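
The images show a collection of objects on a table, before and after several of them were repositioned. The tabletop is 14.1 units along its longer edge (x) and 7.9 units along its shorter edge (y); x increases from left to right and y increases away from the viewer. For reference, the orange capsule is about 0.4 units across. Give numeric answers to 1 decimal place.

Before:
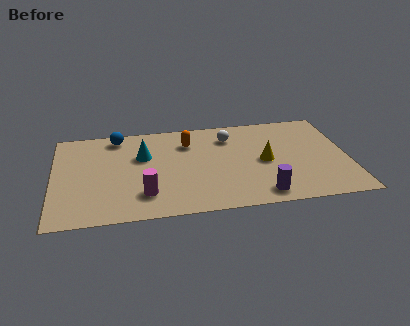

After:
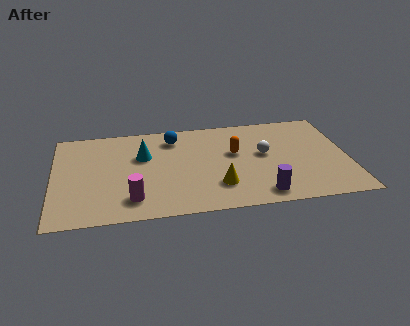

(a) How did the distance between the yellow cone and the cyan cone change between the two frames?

-1.3

The distance was about 5.9 in the first image and 4.6 in the second, so they moved 1.3 units closer together.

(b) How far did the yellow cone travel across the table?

2.9

The yellow cone moved from about (10.1, 3.8) to (7.8, 2.1), a distance of √(2.3² + 1.7²) ≈ 2.9.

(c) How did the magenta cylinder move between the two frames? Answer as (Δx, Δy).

(-0.6, -0.3)

The magenta cylinder started near (4.3, 1.9) and ended near (3.7, 1.6).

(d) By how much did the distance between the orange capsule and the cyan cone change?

+2.1

They were about 2.3 units apart before and 4.4 after — 2.1 units further apart.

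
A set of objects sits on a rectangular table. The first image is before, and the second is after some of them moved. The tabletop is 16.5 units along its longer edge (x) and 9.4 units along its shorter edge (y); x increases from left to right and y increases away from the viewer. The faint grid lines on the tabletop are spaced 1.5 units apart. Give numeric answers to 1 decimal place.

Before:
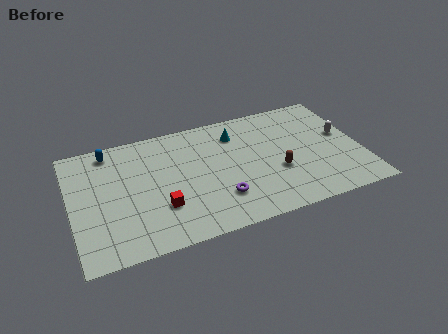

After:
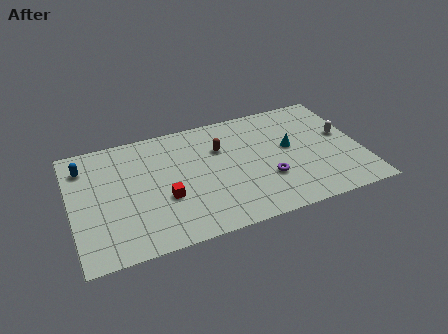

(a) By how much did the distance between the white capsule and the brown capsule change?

+2.7

The distance was about 4.4 in the first image and 7.1 in the second, so they moved 2.7 units further apart.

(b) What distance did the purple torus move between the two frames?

2.9

The purple torus was near (8.2, 2.5) before and (11.0, 3.1) after, so it travelled √(2.8² + 0.6²) ≈ 2.9 units.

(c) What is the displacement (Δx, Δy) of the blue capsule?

(-1.5, -0.8)

The blue capsule started near (2.4, 8.2) and ended near (0.9, 7.4).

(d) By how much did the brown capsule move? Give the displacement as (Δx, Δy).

(-3.0, 2.9)

The brown capsule was at about (11.6, 3.5) and moved to about (8.6, 6.4).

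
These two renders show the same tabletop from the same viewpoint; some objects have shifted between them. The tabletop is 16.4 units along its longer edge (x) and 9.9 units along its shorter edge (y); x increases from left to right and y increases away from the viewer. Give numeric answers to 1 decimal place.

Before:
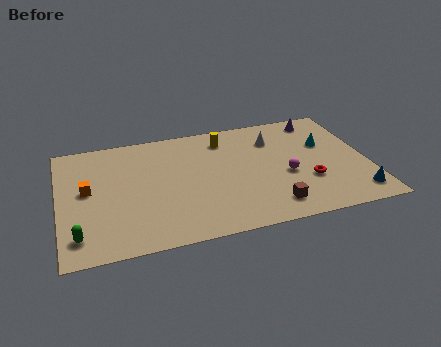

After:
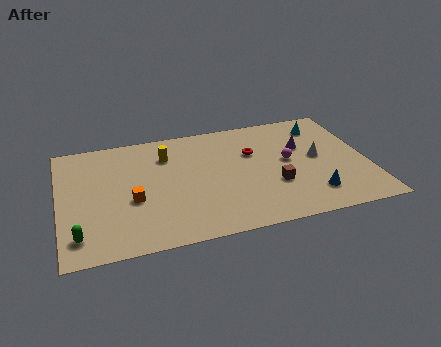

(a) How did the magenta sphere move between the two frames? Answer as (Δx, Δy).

(0.2, 1.2)

The magenta sphere was at about (12.0, 4.1) and moved to about (12.2, 5.3).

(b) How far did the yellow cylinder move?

3.3

From (9.0, 8.1) to (5.8, 7.4), the yellow cylinder covered √(3.2² + 0.7²) ≈ 3.3 units.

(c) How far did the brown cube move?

1.7

The brown cube was near (11.0, 1.7) before and (11.3, 3.4) after, so it travelled √(0.3² + 1.7²) ≈ 1.7 units.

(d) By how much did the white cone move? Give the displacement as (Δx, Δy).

(2.2, -2.2)

From the two frames, the white cone sits at roughly (11.6, 7.4) before and (13.8, 5.2) after.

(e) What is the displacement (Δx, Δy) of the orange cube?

(2.3, -1.4)

From the two frames, the orange cube sits at roughly (1.5, 5.4) before and (3.8, 4.0) after.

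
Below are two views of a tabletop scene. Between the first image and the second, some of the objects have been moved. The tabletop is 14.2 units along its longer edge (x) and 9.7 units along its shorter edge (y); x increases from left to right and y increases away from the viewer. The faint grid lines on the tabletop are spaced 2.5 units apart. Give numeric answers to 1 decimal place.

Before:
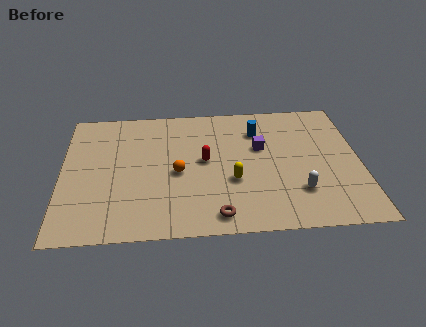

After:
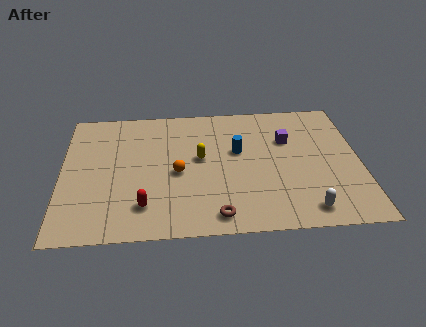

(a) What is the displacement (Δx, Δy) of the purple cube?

(1.3, 0.5)

The purple cube started near (9.5, 6.0) and ended near (10.8, 6.5).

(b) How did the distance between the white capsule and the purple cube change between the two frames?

+1.4

They were about 3.8 units apart before and 5.2 after — 1.4 units further apart.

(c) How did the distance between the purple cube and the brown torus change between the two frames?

+1.1

They were about 5.3 units apart before and 6.4 after — 1.1 units further apart.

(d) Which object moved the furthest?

the red capsule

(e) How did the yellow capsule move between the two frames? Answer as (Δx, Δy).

(-1.5, 1.8)

The yellow capsule was at about (8.1, 3.6) and moved to about (6.6, 5.4).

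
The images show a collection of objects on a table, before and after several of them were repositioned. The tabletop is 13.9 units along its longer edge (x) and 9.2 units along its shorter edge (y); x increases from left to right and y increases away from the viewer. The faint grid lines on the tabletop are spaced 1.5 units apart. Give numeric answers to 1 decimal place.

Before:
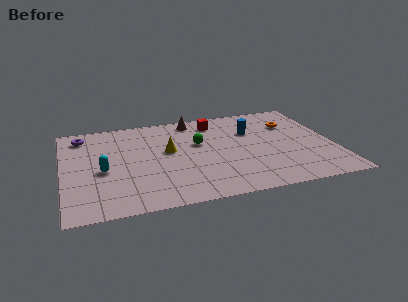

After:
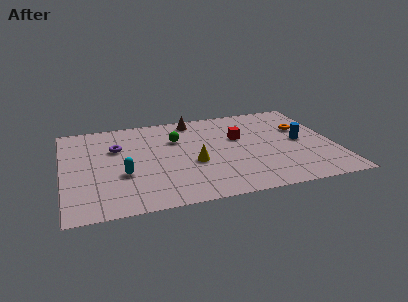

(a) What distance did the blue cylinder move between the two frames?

2.9

The blue cylinder moved from about (9.8, 6.2) to (12.2, 4.6), a distance of √(2.4² + 1.6²) ≈ 2.9.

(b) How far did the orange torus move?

0.8

The orange torus was near (11.9, 6.5) before and (12.4, 5.9) after, so it travelled √(0.5² + 0.6²) ≈ 0.8 units.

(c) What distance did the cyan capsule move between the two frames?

1.2

The cyan capsule was near (2.0, 4.0) before and (3.0, 3.4) after, so it travelled √(1.0² + 0.6²) ≈ 1.2 units.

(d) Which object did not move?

the brown cone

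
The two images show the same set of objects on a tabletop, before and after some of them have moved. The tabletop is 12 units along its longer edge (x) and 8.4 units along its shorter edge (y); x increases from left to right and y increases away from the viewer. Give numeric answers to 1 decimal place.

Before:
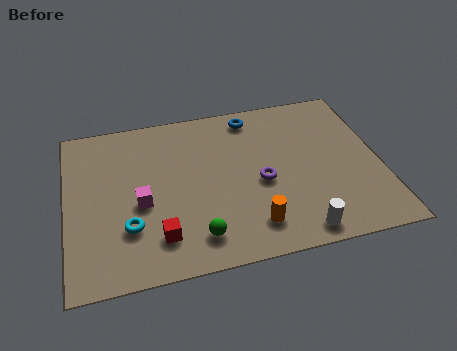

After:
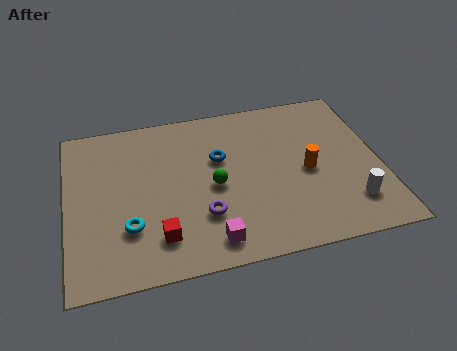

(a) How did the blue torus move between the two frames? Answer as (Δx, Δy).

(-1.4, -2.0)

The blue torus started near (7.3, 7.3) and ended near (5.9, 5.3).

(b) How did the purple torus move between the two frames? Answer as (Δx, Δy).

(-2.3, -1.2)

From the two frames, the purple torus sits at roughly (7.4, 3.7) before and (5.1, 2.5) after.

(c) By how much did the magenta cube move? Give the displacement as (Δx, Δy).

(2.5, -2.4)

The magenta cube started near (2.8, 3.6) and ended near (5.3, 1.2).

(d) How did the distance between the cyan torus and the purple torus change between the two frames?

-2.4

The distance was about 5.2 in the first image and 2.8 in the second, so they moved 2.4 units closer together.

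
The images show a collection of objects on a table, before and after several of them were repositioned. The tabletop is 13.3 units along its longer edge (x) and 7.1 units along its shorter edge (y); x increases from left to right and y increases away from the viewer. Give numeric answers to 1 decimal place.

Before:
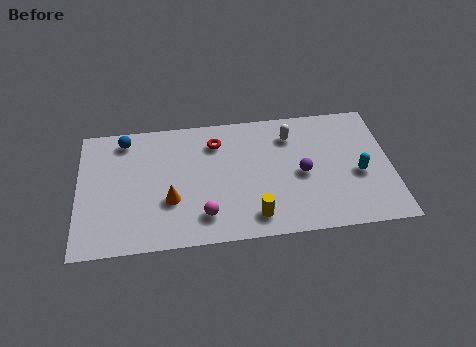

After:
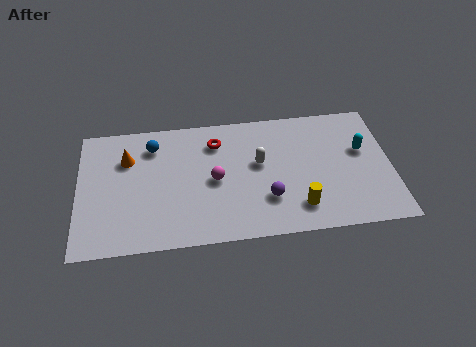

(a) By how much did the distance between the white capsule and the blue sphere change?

-2.4

Before: roughly 7.1 units apart; after: 4.7. That's 2.4 units closer together.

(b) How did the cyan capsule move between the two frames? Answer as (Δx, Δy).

(0.2, 1.3)

From the two frames, the cyan capsule sits at roughly (11.9, 3.0) before and (12.1, 4.3) after.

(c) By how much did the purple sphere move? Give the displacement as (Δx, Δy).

(-1.5, -1.2)

The purple sphere was at about (9.5, 3.3) and moved to about (8.0, 2.1).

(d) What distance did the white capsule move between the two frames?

2.0

The white capsule was near (9.1, 5.5) before and (7.7, 4.1) after, so it travelled √(1.4² + 1.4²) ≈ 2.0 units.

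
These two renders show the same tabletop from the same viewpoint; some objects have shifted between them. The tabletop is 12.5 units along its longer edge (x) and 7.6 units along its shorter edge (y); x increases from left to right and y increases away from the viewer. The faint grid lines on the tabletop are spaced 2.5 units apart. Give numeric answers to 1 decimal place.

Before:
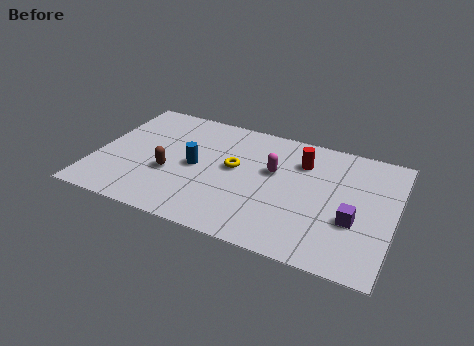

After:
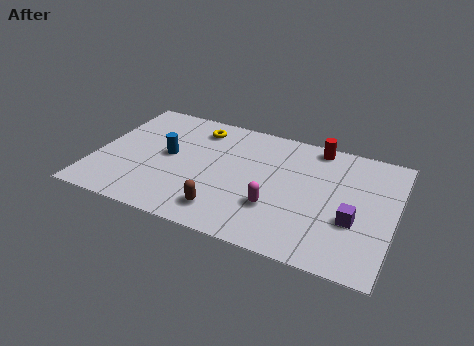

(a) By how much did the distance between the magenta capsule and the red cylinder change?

+3.1

They were about 1.5 units apart before and 4.6 after — 3.1 units further apart.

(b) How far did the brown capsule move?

2.9

The brown capsule was near (3.2, 2.9) before and (5.7, 1.4) after, so it travelled √(2.5² + 1.5²) ≈ 2.9 units.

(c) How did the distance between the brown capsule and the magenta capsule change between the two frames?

-2.3

They were about 4.5 units apart before and 2.2 after — 2.3 units closer together.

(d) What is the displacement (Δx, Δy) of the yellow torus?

(-1.8, 2.0)

The yellow torus started near (5.8, 4.2) and ended near (4.0, 6.2).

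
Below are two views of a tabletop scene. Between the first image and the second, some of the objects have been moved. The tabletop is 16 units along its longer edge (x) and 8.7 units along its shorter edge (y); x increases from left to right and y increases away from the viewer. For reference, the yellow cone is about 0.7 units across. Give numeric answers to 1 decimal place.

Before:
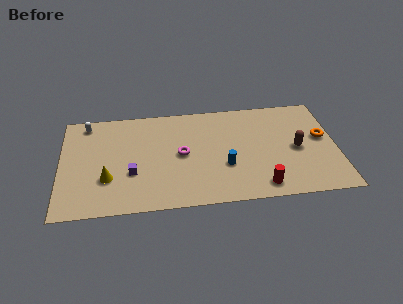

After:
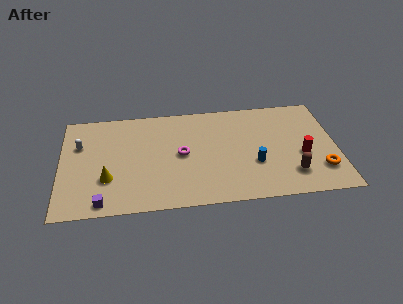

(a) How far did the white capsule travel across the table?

1.8

From (1.5, 7.6) to (1.1, 5.8), the white capsule covered √(0.4² + 1.8²) ≈ 1.8 units.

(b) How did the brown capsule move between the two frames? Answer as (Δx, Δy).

(-0.4, -2.1)

From the two frames, the brown capsule sits at roughly (13.7, 4.1) before and (13.3, 2.0) after.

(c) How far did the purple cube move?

2.8

The purple cube moved from about (4.1, 3.1) to (2.4, 0.9), a distance of √(1.7² + 2.2²) ≈ 2.8.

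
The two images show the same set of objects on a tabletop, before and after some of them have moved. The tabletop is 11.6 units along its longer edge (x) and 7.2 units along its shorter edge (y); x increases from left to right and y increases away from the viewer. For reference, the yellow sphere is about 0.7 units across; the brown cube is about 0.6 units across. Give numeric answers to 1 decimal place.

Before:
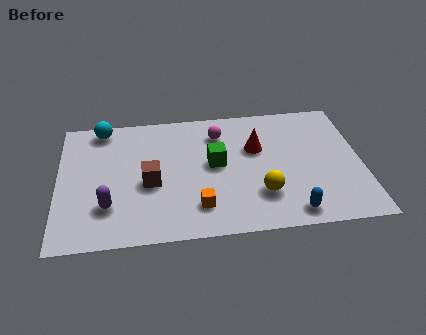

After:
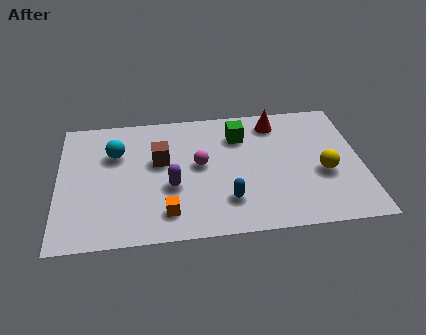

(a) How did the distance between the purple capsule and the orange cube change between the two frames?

-2.0

The distance was about 3.4 in the first image and 1.4 in the second, so they moved 2.0 units closer together.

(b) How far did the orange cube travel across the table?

1.2

The orange cube moved from about (5.3, 1.6) to (4.1, 1.4), a distance of √(1.2² + 0.2²) ≈ 1.2.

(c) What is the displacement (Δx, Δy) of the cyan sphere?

(0.5, -1.5)

From the two frames, the cyan sphere sits at roughly (1.7, 6.4) before and (2.2, 4.9) after.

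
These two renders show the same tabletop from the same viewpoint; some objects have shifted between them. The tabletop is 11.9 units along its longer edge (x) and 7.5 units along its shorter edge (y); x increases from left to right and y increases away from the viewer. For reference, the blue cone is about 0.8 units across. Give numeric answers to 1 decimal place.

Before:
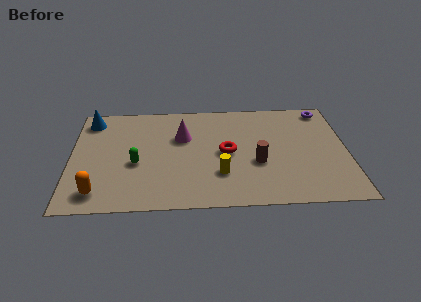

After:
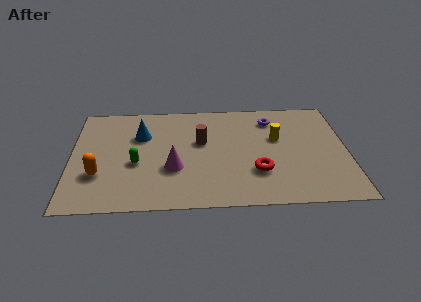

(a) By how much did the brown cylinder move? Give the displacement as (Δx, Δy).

(-2.4, 1.6)

The brown cylinder was at about (8.0, 2.9) and moved to about (5.6, 4.5).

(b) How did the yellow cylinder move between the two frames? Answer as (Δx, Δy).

(2.5, 2.4)

The yellow cylinder was at about (6.4, 2.2) and moved to about (8.9, 4.6).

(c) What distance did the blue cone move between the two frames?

2.5

The blue cone moved from about (0.8, 6.3) to (3.0, 5.1), a distance of √(2.2² + 1.2²) ≈ 2.5.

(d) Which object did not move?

the green capsule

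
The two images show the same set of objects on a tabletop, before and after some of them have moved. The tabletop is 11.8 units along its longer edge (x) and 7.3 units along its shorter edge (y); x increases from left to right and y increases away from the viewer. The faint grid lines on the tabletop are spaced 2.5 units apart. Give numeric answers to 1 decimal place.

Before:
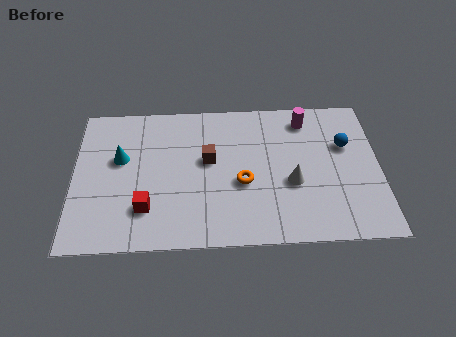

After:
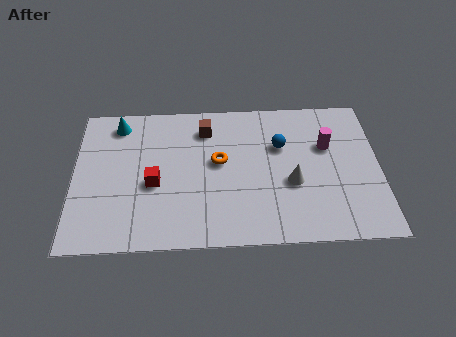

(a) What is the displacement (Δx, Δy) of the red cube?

(0.3, 1.2)

The red cube was at about (2.8, 1.9) and moved to about (3.1, 3.1).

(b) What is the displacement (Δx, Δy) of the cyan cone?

(-0.1, 1.8)

The cyan cone was at about (1.8, 4.4) and moved to about (1.7, 6.2).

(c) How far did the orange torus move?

1.4

The orange torus moved from about (6.5, 3.0) to (5.6, 4.1), a distance of √(0.9² + 1.1²) ≈ 1.4.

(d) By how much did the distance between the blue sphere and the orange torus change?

-1.8

Before: roughly 4.3 units apart; after: 2.5. That's 1.8 units closer together.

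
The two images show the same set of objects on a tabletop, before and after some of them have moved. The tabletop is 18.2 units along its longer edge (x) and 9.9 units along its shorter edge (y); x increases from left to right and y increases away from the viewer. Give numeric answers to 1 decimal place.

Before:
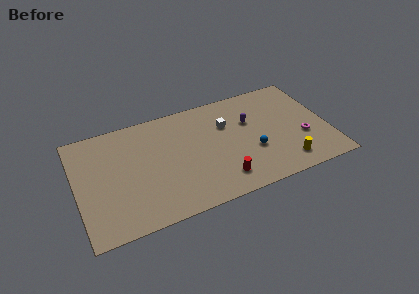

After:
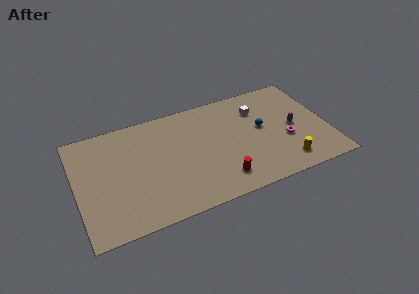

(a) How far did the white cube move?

2.5

The white cube moved from about (11.0, 6.7) to (13.4, 7.3), a distance of √(2.4² + 0.6²) ≈ 2.5.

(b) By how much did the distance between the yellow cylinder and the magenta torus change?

-0.3

Before: roughly 2.4 units apart; after: 2.1. That's 0.3 units closer together.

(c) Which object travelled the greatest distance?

the purple capsule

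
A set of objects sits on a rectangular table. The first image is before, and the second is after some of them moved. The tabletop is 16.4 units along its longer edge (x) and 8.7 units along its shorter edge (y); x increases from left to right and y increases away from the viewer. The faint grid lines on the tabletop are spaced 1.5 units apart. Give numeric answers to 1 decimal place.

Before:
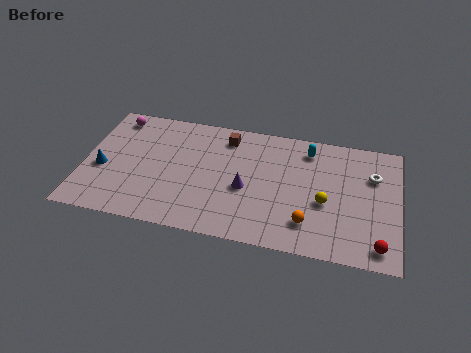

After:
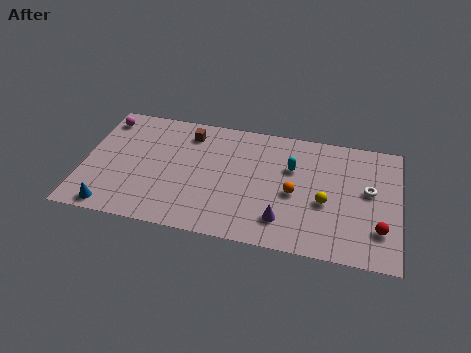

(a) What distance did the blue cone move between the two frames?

2.8

From (1.0, 3.6) to (1.7, 0.9), the blue cone covered √(0.7² + 2.7²) ≈ 2.8 units.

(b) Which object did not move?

the yellow sphere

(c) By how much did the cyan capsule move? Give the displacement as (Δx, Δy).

(-0.8, -1.5)

The cyan capsule started near (11.6, 7.2) and ended near (10.8, 5.7).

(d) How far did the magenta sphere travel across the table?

0.6

The magenta sphere was near (1.4, 7.5) before and (0.8, 7.3) after, so it travelled √(0.6² + 0.2²) ≈ 0.6 units.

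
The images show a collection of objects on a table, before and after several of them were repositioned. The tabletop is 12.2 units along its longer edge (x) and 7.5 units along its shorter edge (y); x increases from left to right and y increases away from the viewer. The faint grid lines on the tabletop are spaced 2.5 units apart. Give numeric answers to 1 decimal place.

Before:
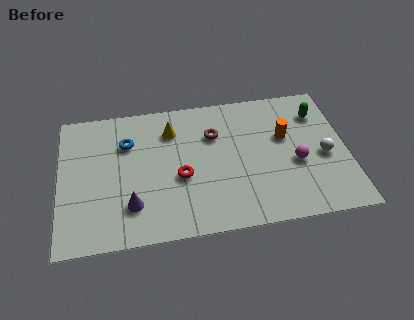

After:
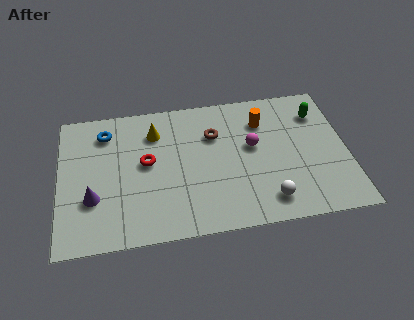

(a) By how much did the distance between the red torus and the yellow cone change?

-1.0

The distance was about 2.6 in the first image and 1.6 in the second, so they moved 1.0 units closer together.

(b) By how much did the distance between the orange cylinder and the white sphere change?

+2.2

Before: roughly 2.1 units apart; after: 4.3. That's 2.2 units further apart.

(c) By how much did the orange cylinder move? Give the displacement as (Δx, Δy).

(-0.9, 1.0)

The orange cylinder was at about (9.6, 4.6) and moved to about (8.7, 5.6).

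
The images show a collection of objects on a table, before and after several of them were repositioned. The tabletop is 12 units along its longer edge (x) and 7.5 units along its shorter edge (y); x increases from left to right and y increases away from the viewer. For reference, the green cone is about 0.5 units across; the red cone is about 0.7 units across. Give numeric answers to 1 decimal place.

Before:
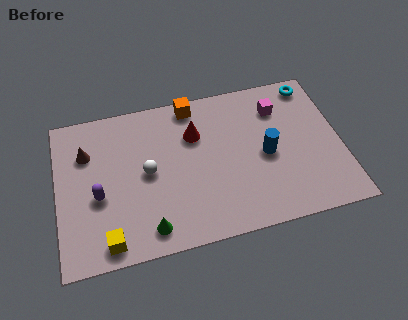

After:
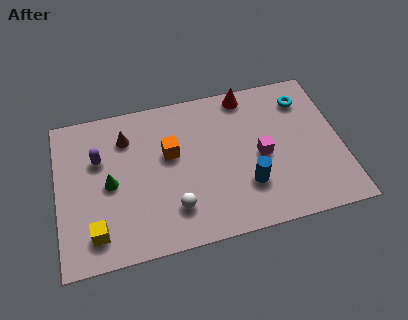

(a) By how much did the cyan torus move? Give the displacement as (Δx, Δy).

(-0.4, -0.7)

From the two frames, the cyan torus sits at roughly (11.0, 6.6) before and (10.6, 5.9) after.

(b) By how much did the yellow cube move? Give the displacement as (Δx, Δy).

(-0.5, 0.5)

The yellow cube started near (2.0, 0.9) and ended near (1.5, 1.4).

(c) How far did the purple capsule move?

1.8

The purple capsule was near (1.7, 3.1) before and (1.8, 4.9) after, so it travelled √(0.1² + 1.8²) ≈ 1.8 units.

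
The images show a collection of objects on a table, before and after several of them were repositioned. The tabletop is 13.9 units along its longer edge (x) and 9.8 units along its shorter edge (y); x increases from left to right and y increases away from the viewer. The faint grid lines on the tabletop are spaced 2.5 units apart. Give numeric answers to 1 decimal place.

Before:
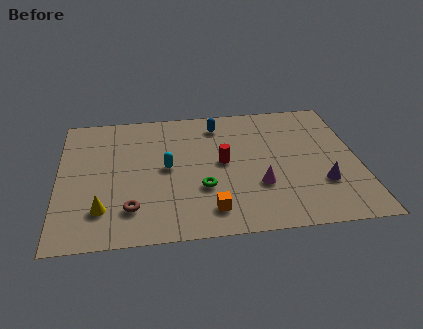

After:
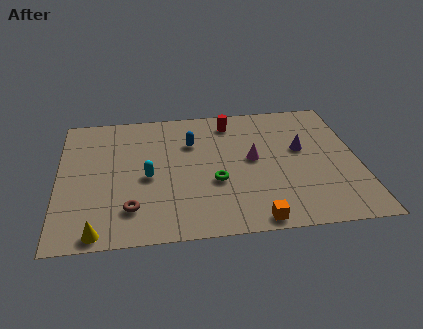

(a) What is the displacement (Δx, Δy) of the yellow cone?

(-0.2, -1.5)

The yellow cone was at about (2.0, 2.3) and moved to about (1.8, 0.8).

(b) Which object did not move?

the brown torus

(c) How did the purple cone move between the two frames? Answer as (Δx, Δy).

(-0.8, 2.7)

From the two frames, the purple cone sits at roughly (12.1, 3.0) before and (11.3, 5.7) after.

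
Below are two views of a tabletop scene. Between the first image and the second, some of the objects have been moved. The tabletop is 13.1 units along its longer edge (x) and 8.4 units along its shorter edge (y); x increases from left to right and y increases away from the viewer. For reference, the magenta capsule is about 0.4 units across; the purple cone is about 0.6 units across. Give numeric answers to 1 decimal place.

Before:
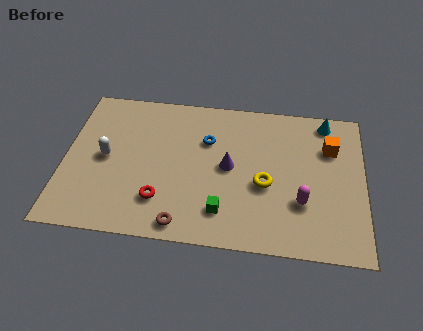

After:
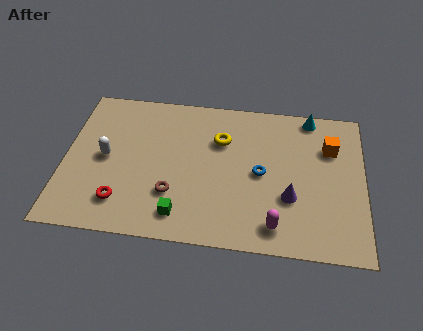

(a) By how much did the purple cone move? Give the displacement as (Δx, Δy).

(2.7, -1.4)

The purple cone was at about (7.2, 4.3) and moved to about (9.9, 2.9).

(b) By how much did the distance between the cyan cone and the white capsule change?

-0.6

They were about 10.1 units apart before and 9.5 after — 0.6 units closer together.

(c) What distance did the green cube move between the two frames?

1.8

The green cube moved from about (7.0, 1.8) to (5.2, 1.4), a distance of √(1.8² + 0.4²) ≈ 1.8.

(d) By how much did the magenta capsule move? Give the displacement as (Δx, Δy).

(-1.1, -1.4)

The magenta capsule started near (10.4, 2.7) and ended near (9.3, 1.3).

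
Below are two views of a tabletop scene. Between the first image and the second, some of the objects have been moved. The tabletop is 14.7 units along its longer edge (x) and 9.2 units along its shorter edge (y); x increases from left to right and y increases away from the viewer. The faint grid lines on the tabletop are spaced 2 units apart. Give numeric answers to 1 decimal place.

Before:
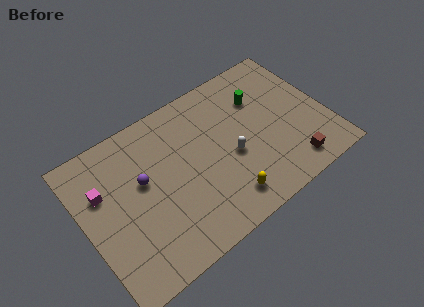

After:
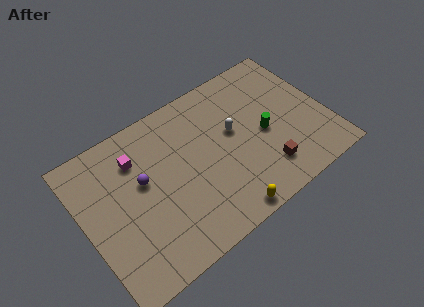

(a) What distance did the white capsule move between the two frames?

1.5

The white capsule moved from about (8.8, 3.9) to (9.2, 5.3), a distance of √(0.4² + 1.4²) ≈ 1.5.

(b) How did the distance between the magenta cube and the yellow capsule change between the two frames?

-0.6

They were about 8.0 units apart before and 7.4 after — 0.6 units closer together.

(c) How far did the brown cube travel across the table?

1.6

The brown cube was near (12.0, 1.4) before and (10.5, 2.0) after, so it travelled √(1.5² + 0.6²) ≈ 1.6 units.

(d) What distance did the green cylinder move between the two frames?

2.3

The green cylinder was near (11.1, 6.5) before and (10.9, 4.2) after, so it travelled √(0.2² + 2.3²) ≈ 2.3 units.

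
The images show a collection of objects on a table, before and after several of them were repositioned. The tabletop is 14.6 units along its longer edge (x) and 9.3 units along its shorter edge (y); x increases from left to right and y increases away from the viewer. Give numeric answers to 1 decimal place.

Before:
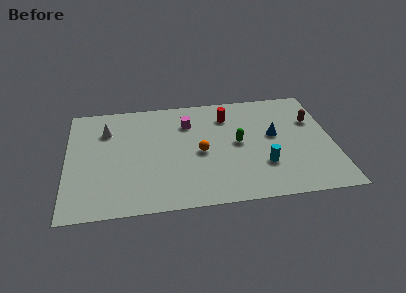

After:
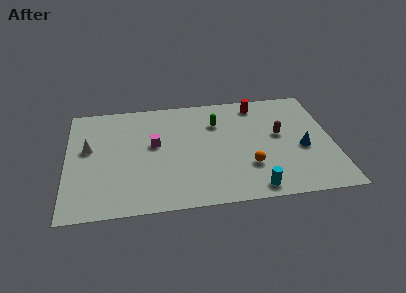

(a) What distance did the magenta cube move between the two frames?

2.5

The magenta cube was near (6.7, 6.9) before and (4.8, 5.3) after, so it travelled √(1.9² + 1.6²) ≈ 2.5 units.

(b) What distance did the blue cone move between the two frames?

2.0

From (11.4, 5.2) to (12.9, 3.9), the blue cone covered √(1.5² + 1.3²) ≈ 2.0 units.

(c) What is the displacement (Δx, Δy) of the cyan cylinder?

(-0.6, -1.8)

The cyan cylinder started near (10.7, 2.8) and ended near (10.1, 1.0).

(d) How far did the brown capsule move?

2.1

From (13.6, 6.2) to (11.7, 5.2), the brown capsule covered √(1.9² + 1.0²) ≈ 2.1 units.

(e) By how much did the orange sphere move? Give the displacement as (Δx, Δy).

(2.6, -1.5)

From the two frames, the orange sphere sits at roughly (7.3, 4.3) before and (9.9, 2.8) after.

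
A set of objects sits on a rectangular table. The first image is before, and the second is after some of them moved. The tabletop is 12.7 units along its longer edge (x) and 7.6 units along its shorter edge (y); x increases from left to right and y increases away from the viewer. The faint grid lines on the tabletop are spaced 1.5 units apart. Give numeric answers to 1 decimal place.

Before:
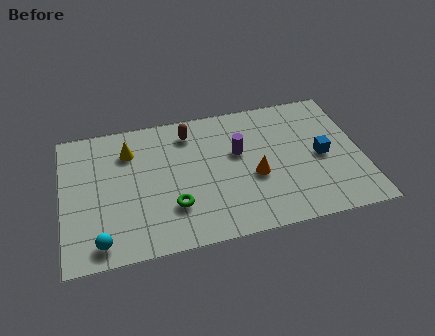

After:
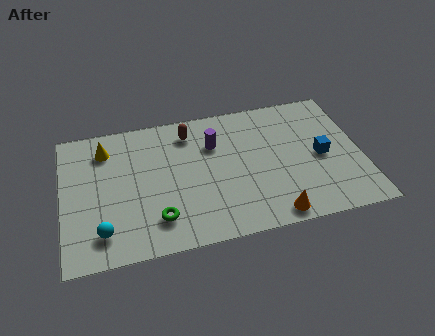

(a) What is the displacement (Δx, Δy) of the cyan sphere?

(0.1, 0.5)

From the two frames, the cyan sphere sits at roughly (1.5, 1.0) before and (1.6, 1.5) after.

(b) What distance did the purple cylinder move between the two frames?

1.2

From (7.5, 4.6) to (6.5, 5.3), the purple cylinder covered √(1.0² + 0.7²) ≈ 1.2 units.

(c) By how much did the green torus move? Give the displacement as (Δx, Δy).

(-0.7, -0.5)

The green torus started near (4.6, 2.2) and ended near (3.9, 1.7).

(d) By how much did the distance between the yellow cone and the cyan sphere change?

-0.4

They were about 4.9 units apart before and 4.5 after — 0.4 units closer together.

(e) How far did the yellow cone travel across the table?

1.0

From (2.9, 5.7) to (1.9, 6.0), the yellow cone covered √(1.0² + 0.3²) ≈ 1.0 units.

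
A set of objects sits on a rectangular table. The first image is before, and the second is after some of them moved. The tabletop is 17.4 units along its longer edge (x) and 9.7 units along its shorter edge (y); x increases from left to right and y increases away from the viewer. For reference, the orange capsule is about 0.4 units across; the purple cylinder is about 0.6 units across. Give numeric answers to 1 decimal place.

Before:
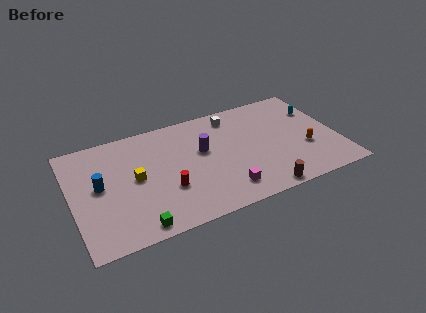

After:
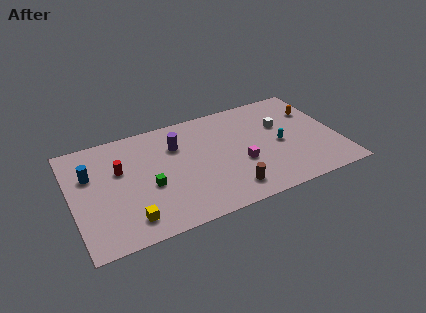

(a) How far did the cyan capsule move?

3.6

The cyan capsule moved from about (16.4, 6.8) to (13.6, 4.5), a distance of √(2.8² + 2.3²) ≈ 3.6.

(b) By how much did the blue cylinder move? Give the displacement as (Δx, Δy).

(-0.5, 1.2)

From the two frames, the blue cylinder sits at roughly (1.8, 5.2) before and (1.3, 6.4) after.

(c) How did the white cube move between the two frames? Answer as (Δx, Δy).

(3.0, -2.0)

From the two frames, the white cube sits at roughly (10.9, 8.2) before and (13.9, 6.2) after.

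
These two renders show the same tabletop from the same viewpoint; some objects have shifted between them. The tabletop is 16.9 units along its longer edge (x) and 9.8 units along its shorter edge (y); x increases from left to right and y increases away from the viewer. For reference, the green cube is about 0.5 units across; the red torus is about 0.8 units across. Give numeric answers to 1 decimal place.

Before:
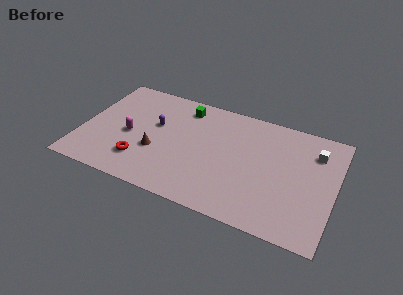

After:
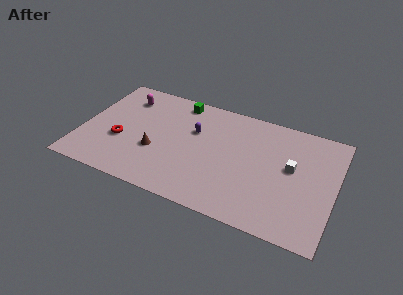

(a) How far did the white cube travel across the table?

2.4

The white cube moved from about (15.4, 7.4) to (14.0, 5.5), a distance of √(1.4² + 1.9²) ≈ 2.4.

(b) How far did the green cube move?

0.6

From (6.5, 8.2) to (6.1, 8.6), the green cube covered √(0.4² + 0.4²) ≈ 0.6 units.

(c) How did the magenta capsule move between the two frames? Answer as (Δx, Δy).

(-0.7, 3.3)

The magenta capsule was at about (3.2, 4.4) and moved to about (2.5, 7.7).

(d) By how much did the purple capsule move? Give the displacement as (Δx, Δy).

(2.6, 0.4)

The purple capsule started near (4.8, 5.9) and ended near (7.4, 6.3).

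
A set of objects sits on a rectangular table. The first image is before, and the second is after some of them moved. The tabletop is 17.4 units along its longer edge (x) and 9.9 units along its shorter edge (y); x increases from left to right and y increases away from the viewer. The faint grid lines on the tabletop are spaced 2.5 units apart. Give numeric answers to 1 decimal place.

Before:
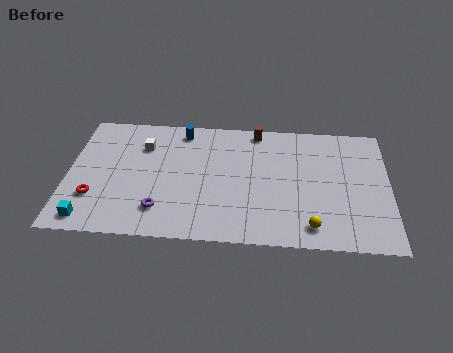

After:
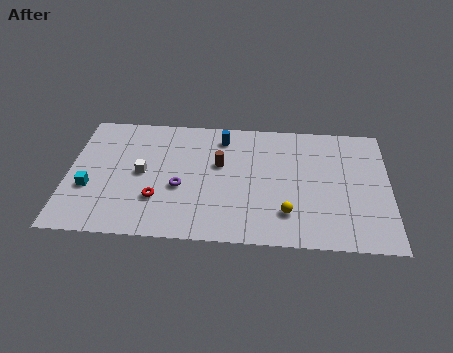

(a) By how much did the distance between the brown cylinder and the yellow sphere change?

-2.8

The distance was about 8.0 in the first image and 5.2 in the second, so they moved 2.8 units closer together.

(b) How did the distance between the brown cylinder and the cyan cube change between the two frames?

-4.4

They were about 11.8 units apart before and 7.4 after — 4.4 units closer together.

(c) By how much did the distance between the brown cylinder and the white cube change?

-2.1

They were about 6.4 units apart before and 4.3 after — 2.1 units closer together.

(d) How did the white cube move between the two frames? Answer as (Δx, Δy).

(0.0, -2.2)

The white cube was at about (4.0, 7.2) and moved to about (4.0, 5.0).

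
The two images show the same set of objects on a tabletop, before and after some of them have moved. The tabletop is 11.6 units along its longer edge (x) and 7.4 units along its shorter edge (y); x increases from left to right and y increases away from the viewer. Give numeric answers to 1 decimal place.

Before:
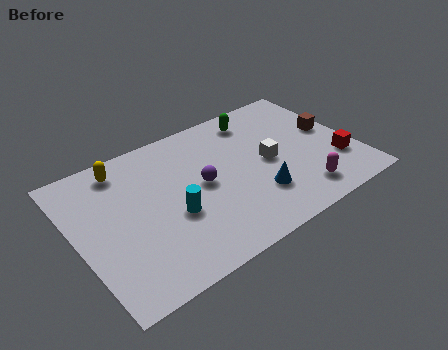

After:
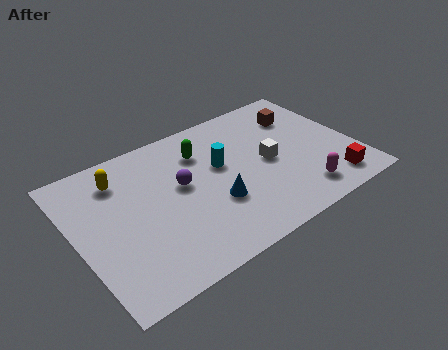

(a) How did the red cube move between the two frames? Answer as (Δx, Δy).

(-0.5, -1.0)

The red cube started near (10.7, 2.2) and ended near (10.2, 1.2).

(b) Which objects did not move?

the white cube and the magenta capsule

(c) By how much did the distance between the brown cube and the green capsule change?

+0.8

Before: roughly 3.5 units apart; after: 4.3. That's 0.8 units further apart.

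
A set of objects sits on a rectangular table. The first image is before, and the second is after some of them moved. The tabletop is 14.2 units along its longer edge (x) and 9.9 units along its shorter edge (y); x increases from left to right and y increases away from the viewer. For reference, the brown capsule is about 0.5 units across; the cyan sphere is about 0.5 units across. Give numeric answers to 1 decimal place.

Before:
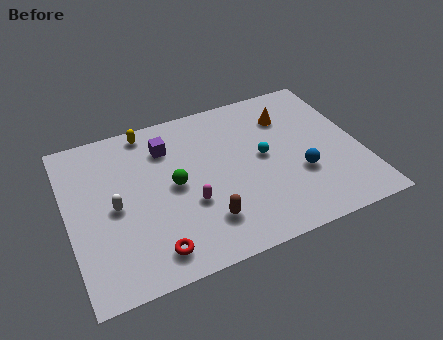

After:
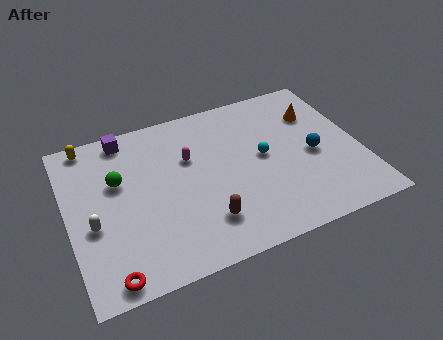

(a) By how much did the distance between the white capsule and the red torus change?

-0.4

Before: roughly 3.5 units apart; after: 3.1. That's 0.4 units closer together.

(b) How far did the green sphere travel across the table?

2.9

The green sphere moved from about (5.1, 5.0) to (2.5, 6.2), a distance of √(2.6² + 1.2²) ≈ 2.9.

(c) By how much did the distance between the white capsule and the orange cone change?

+2.5

They were about 9.2 units apart before and 11.7 after — 2.5 units further apart.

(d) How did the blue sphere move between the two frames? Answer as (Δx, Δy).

(0.8, 1.0)

From the two frames, the blue sphere sits at roughly (11.1, 3.5) before and (11.9, 4.5) after.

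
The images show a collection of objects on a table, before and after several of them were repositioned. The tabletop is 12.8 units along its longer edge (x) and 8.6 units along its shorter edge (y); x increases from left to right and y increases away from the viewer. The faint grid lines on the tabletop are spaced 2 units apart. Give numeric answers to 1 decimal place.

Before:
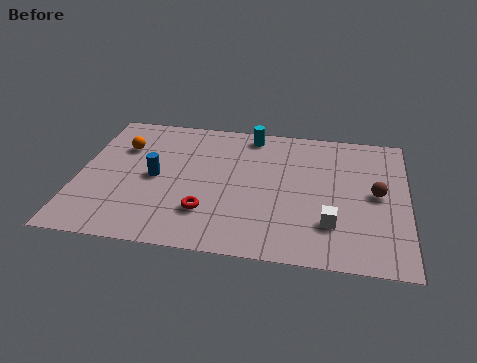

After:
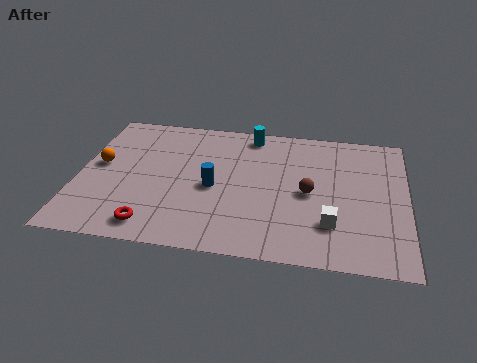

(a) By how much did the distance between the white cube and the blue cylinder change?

-2.3

They were about 7.2 units apart before and 4.9 after — 2.3 units closer together.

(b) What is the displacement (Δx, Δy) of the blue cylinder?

(2.3, -0.3)

The blue cylinder was at about (3.0, 4.2) and moved to about (5.3, 3.9).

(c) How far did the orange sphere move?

1.5

From (1.6, 6.0) to (0.8, 4.7), the orange sphere covered √(0.8² + 1.3²) ≈ 1.5 units.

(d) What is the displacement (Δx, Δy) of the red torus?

(-2.0, -1.1)

The red torus was at about (5.1, 2.3) and moved to about (3.1, 1.2).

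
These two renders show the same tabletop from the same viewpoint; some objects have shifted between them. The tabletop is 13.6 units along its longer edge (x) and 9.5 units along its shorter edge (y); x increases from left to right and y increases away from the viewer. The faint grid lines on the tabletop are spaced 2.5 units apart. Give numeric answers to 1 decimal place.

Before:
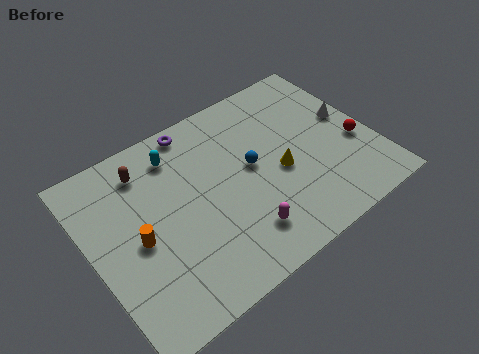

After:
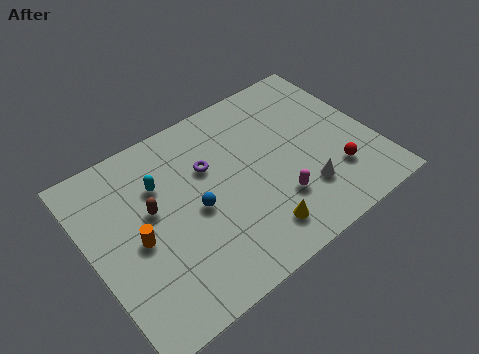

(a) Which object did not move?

the orange cylinder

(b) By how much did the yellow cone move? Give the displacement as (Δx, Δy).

(-1.7, -2.4)

The yellow cone started near (9.0, 4.1) and ended near (7.3, 1.7).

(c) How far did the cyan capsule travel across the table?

1.5

From (4.6, 7.7) to (3.6, 6.6), the cyan capsule covered √(1.0² + 1.1²) ≈ 1.5 units.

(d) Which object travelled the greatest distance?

the white cone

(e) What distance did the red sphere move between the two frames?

1.7

The red sphere moved from about (12.7, 3.7) to (11.4, 2.6), a distance of √(1.3² + 1.1²) ≈ 1.7.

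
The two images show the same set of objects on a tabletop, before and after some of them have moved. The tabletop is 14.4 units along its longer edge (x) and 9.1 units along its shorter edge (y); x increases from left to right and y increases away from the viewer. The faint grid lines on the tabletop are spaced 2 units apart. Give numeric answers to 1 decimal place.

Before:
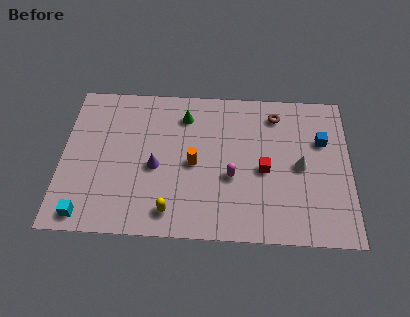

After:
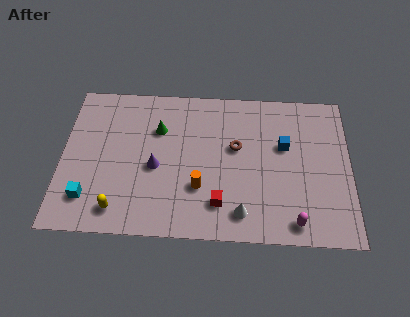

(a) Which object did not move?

the purple cone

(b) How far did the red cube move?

3.0

The red cube was near (10.1, 4.1) before and (7.9, 2.0) after, so it travelled √(2.2² + 2.1²) ≈ 3.0 units.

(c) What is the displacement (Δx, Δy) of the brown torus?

(-2.0, -2.1)

The brown torus was at about (10.7, 7.5) and moved to about (8.7, 5.4).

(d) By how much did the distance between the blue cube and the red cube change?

+1.3

The distance was about 3.5 in the first image and 4.8 in the second, so they moved 1.3 units further apart.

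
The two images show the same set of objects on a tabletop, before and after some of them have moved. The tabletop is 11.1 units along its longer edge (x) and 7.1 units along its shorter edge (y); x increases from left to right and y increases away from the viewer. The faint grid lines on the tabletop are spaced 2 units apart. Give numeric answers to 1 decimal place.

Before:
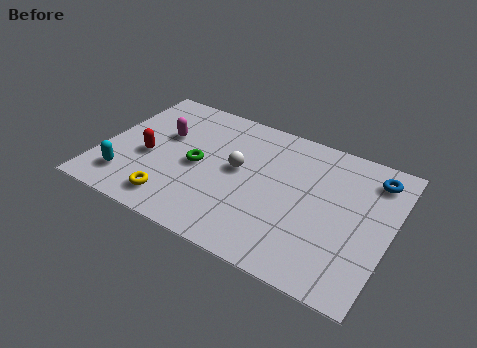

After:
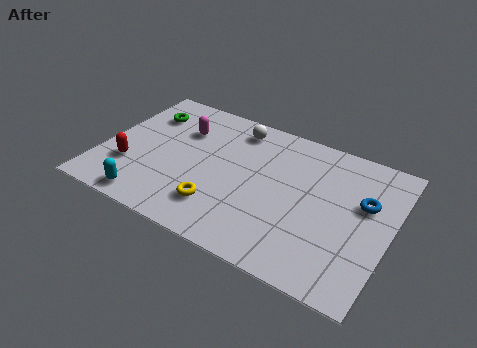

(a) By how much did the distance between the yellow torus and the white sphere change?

+0.9

They were about 3.4 units apart before and 4.3 after — 0.9 units further apart.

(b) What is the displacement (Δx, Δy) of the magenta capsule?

(0.6, 0.6)

From the two frames, the magenta capsule sits at roughly (2.2, 4.4) before and (2.8, 5.0) after.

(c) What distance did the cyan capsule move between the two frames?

1.2

The cyan capsule moved from about (1.2, 1.5) to (2.2, 0.8), a distance of √(1.0² + 0.7²) ≈ 1.2.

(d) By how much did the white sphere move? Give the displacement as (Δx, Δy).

(-0.4, 2.1)

The white sphere was at about (5.2, 3.9) and moved to about (4.8, 6.0).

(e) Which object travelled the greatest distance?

the green torus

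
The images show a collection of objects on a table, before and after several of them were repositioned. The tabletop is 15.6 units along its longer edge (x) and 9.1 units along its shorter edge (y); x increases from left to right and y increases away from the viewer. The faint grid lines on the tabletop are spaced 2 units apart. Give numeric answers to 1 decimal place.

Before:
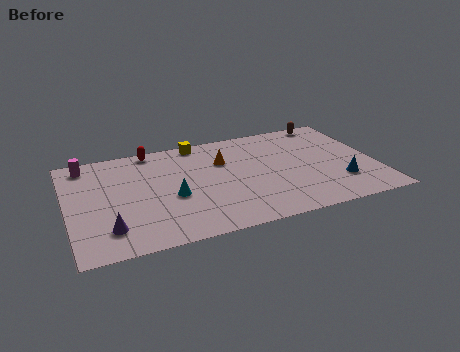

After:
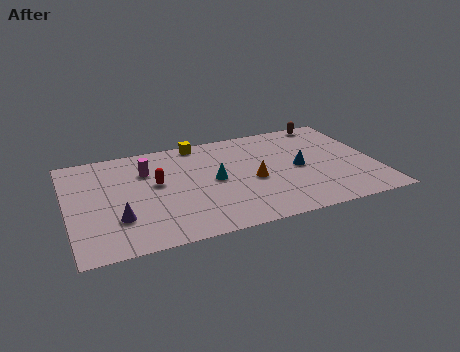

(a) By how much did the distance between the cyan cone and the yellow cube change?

-1.1

Before: roughly 4.8 units apart; after: 3.7. That's 1.1 units closer together.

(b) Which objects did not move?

the brown capsule and the yellow cube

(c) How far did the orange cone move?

2.6

The orange cone was near (8.0, 6.2) before and (9.3, 4.0) after, so it travelled √(1.3² + 2.2²) ≈ 2.6 units.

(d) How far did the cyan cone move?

2.3

From (5.2, 3.8) to (7.4, 4.6), the cyan cone covered √(2.2² + 0.8²) ≈ 2.3 units.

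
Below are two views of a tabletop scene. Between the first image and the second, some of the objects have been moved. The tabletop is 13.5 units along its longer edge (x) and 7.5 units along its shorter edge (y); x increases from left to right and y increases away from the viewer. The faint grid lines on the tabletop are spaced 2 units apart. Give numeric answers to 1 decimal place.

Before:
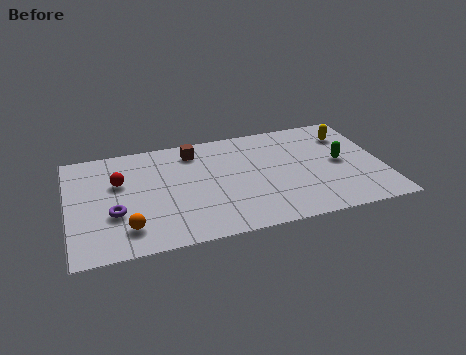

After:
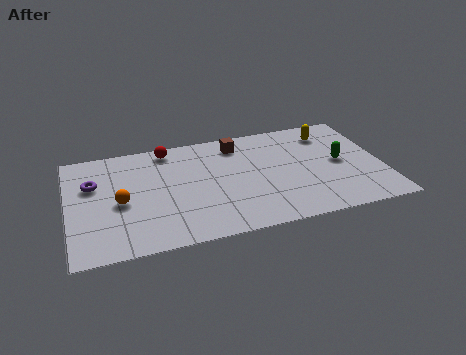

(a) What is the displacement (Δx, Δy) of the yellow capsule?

(-0.8, 0.3)

The yellow capsule started near (12.2, 5.7) and ended near (11.4, 6.0).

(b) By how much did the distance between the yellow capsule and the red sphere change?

-3.0

The distance was about 10.0 in the first image and 7.0 in the second, so they moved 3.0 units closer together.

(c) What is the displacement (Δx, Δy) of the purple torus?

(-0.8, 2.2)

The purple torus started near (1.9, 2.7) and ended near (1.1, 4.9).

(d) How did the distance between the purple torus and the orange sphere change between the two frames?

+0.7

The distance was about 1.2 in the first image and 1.9 in the second, so they moved 0.7 units further apart.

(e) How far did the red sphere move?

2.8

The red sphere was near (2.2, 4.8) before and (4.4, 6.6) after, so it travelled √(2.2² + 1.8²) ≈ 2.8 units.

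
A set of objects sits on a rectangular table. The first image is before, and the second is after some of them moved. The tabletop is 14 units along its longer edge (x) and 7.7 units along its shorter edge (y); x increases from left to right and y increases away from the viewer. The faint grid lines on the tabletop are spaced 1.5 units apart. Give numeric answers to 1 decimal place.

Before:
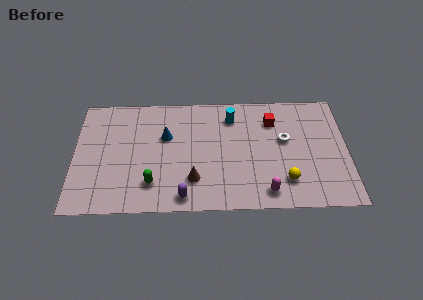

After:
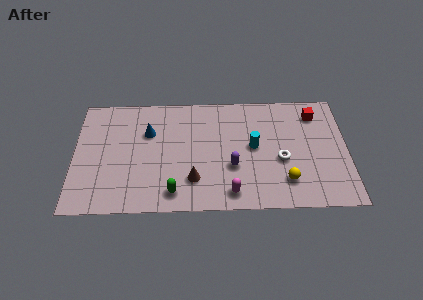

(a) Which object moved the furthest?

the purple capsule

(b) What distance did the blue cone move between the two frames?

0.9

The blue cone was near (4.7, 4.9) before and (3.8, 5.2) after, so it travelled √(0.9² + 0.3²) ≈ 0.9 units.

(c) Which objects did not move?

the brown cone and the yellow sphere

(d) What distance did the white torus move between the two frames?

1.3

From (10.8, 4.5) to (10.6, 3.2), the white torus covered √(0.2² + 1.3²) ≈ 1.3 units.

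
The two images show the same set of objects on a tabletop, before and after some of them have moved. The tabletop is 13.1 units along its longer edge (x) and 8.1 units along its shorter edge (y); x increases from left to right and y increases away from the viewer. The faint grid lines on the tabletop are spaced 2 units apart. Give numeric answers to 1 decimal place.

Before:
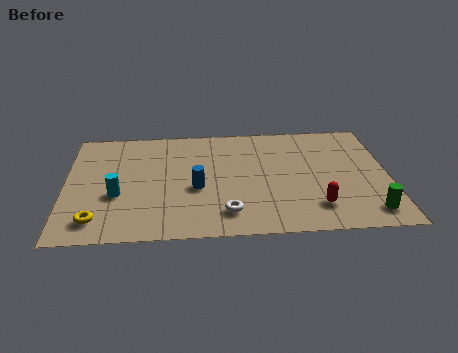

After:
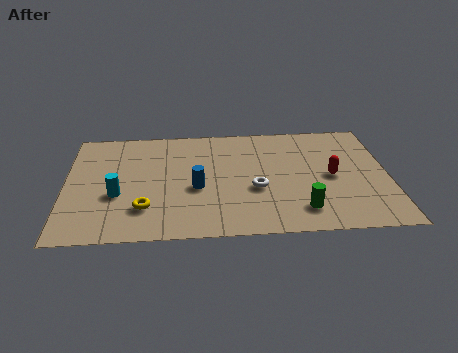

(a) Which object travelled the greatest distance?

the green cylinder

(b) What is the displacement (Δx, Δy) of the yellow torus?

(1.9, 0.7)

From the two frames, the yellow torus sits at roughly (1.3, 1.4) before and (3.2, 2.1) after.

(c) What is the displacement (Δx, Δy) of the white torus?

(1.2, 1.6)

From the two frames, the white torus sits at roughly (6.5, 1.6) before and (7.7, 3.2) after.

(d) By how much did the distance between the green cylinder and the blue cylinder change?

-2.6

Before: roughly 7.2 units apart; after: 4.6. That's 2.6 units closer together.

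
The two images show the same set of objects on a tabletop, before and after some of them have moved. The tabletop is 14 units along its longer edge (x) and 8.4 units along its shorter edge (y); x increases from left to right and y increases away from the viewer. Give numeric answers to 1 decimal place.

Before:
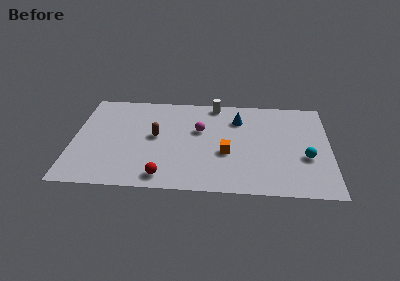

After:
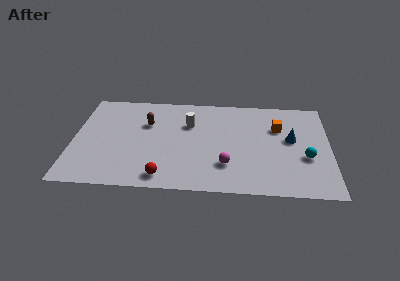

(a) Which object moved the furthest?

the orange cube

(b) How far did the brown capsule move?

1.2

The brown capsule moved from about (4.5, 4.5) to (4.0, 5.6), a distance of √(0.5² + 1.1²) ≈ 1.2.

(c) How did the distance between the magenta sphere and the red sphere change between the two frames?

-0.9

The distance was about 4.5 in the first image and 3.6 in the second, so they moved 0.9 units closer together.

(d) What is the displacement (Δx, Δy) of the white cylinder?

(-1.4, -1.9)

The white cylinder was at about (7.7, 7.6) and moved to about (6.3, 5.7).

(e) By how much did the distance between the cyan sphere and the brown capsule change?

+0.7

Before: roughly 8.3 units apart; after: 9.0. That's 0.7 units further apart.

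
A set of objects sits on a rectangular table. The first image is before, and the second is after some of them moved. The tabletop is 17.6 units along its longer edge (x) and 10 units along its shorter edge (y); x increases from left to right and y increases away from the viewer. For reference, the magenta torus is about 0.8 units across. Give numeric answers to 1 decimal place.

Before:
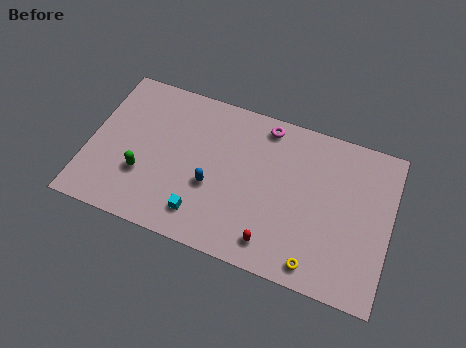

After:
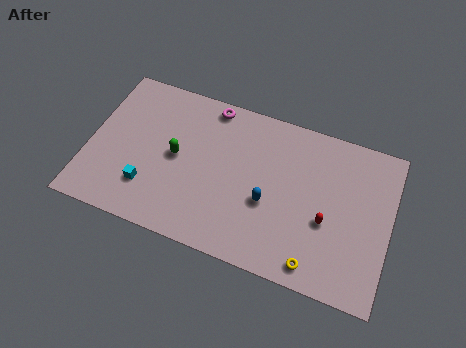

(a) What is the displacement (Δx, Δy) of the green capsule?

(1.8, 1.8)

The green capsule was at about (3.3, 3.3) and moved to about (5.1, 5.1).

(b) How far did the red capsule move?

3.8

From (11.1, 1.6) to (14.0, 4.0), the red capsule covered √(2.9² + 2.4²) ≈ 3.8 units.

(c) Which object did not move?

the yellow torus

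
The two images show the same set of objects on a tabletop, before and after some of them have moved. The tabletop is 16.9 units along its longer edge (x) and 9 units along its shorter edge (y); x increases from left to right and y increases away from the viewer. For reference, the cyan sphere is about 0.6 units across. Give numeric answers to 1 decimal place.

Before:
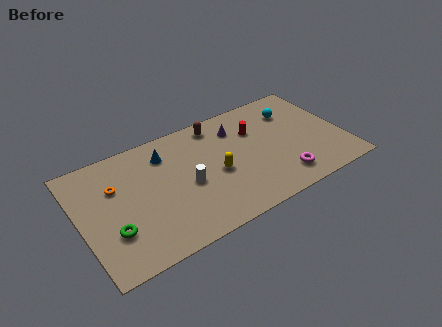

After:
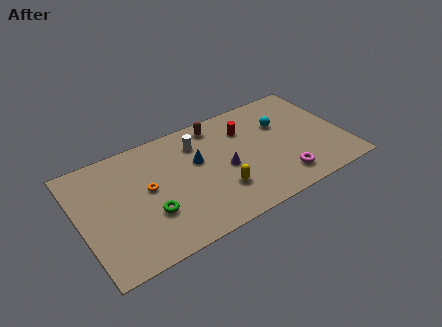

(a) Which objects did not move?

the magenta torus and the brown capsule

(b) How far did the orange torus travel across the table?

2.2

The orange torus moved from about (2.4, 6.0) to (4.3, 4.9), a distance of √(1.9² + 1.1²) ≈ 2.2.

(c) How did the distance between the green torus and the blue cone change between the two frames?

-1.5

They were about 5.7 units apart before and 4.2 after — 1.5 units closer together.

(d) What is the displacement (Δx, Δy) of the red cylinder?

(-0.6, 0.4)

The red cylinder started near (11.5, 6.2) and ended near (10.9, 6.6).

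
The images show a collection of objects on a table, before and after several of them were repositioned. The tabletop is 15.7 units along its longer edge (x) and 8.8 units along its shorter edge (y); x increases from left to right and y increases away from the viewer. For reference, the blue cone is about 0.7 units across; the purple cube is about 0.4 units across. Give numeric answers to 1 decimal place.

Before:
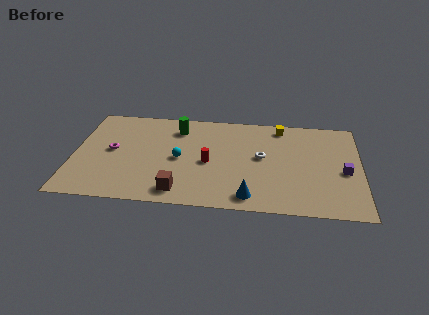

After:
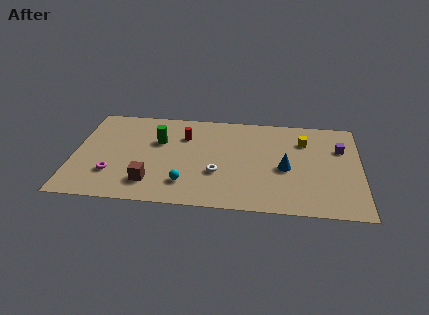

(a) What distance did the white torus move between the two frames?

2.9

From (10.3, 4.8) to (7.9, 3.1), the white torus covered √(2.4² + 1.7²) ≈ 2.9 units.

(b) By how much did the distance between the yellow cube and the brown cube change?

+1.1

The distance was about 8.4 in the first image and 9.5 in the second, so they moved 1.1 units further apart.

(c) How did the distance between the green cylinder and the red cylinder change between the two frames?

-2.0

They were about 3.5 units apart before and 1.5 after — 2.0 units closer together.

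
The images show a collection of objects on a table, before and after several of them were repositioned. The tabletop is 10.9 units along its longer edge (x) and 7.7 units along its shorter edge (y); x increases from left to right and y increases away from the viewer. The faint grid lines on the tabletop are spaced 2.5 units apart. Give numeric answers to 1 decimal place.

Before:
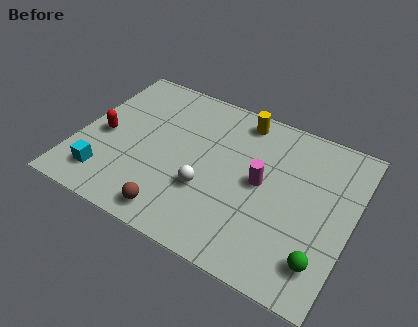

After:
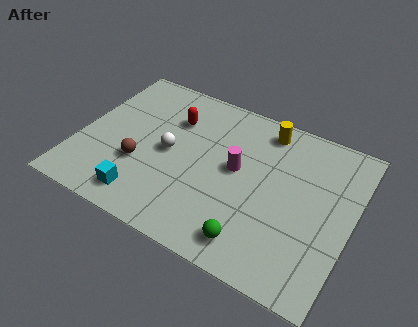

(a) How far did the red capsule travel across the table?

3.2

The red capsule moved from about (1.0, 3.5) to (3.5, 5.5), a distance of √(2.5² + 2.0²) ≈ 3.2.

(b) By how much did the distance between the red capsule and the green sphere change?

-3.4

The distance was about 9.2 in the first image and 5.8 in the second, so they moved 3.4 units closer together.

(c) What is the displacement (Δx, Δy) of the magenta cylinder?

(-1.0, 0.2)

The magenta cylinder started near (7.3, 4.0) and ended near (6.3, 4.2).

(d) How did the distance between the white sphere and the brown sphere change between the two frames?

-0.5

The distance was about 2.0 in the first image and 1.5 in the second, so they moved 0.5 units closer together.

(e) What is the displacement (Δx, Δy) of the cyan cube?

(1.6, -0.3)

The cyan cube was at about (1.4, 1.5) and moved to about (3.0, 1.2).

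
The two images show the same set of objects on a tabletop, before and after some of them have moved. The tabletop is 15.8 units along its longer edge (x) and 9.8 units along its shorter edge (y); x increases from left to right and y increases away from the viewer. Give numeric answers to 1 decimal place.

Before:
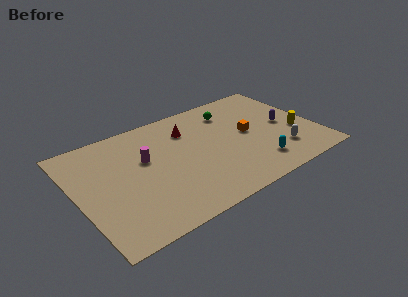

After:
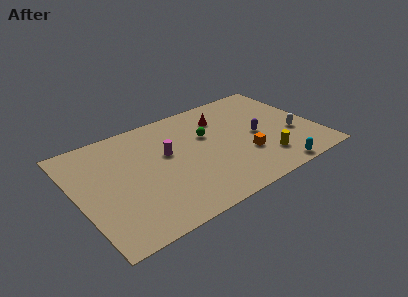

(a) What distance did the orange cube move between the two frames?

2.0

The orange cube moved from about (11.4, 5.1) to (10.8, 3.2), a distance of √(0.6² + 1.9²) ≈ 2.0.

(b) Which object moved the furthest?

the yellow cylinder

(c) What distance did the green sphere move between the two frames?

2.4

The green sphere was near (10.7, 7.7) before and (8.8, 6.2) after, so it travelled √(1.9² + 1.5²) ≈ 2.4 units.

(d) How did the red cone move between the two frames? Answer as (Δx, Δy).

(2.3, 0.1)

The red cone was at about (7.7, 7.3) and moved to about (10.0, 7.4).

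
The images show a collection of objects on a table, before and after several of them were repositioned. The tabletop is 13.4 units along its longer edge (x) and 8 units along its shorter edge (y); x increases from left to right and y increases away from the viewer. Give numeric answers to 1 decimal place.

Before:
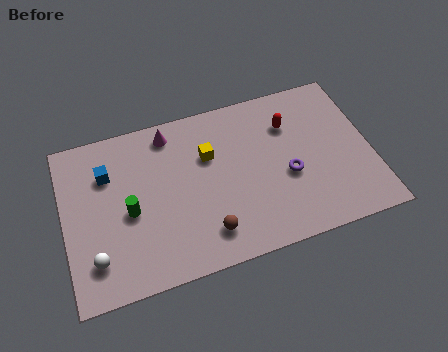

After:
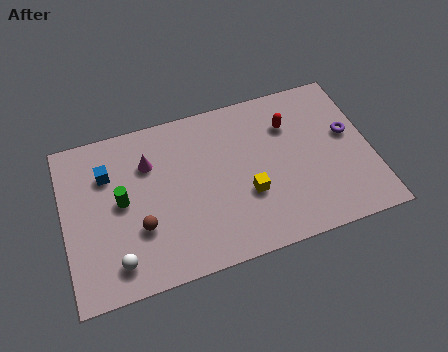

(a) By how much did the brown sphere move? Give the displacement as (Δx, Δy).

(-2.8, 1.1)

The brown sphere started near (6.0, 1.6) and ended near (3.2, 2.7).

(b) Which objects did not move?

the blue cube and the red capsule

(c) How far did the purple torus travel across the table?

3.1

The purple torus was near (9.7, 3.3) before and (12.5, 4.6) after, so it travelled √(2.8² + 1.3²) ≈ 3.1 units.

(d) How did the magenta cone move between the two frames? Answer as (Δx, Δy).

(-1.0, -1.2)

The magenta cone started near (4.8, 6.9) and ended near (3.8, 5.7).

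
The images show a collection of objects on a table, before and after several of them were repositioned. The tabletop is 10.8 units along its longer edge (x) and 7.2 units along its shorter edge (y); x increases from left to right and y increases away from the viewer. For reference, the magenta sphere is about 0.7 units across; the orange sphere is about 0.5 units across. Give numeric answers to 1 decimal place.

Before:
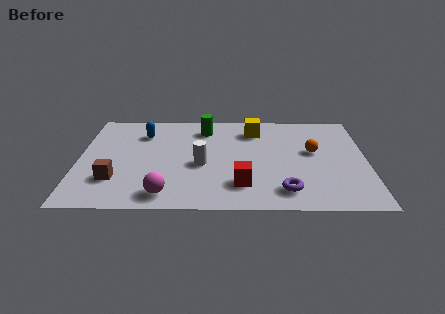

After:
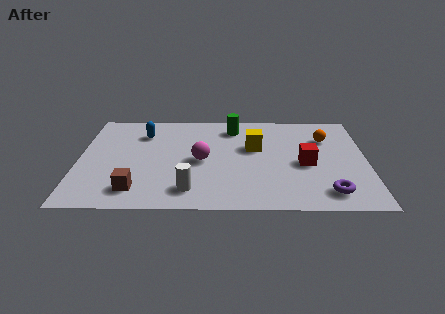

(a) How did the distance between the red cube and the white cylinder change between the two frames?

+2.6

The distance was about 2.1 in the first image and 4.7 in the second, so they moved 2.6 units further apart.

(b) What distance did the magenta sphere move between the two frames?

2.7

The magenta sphere was near (3.3, 1.0) before and (4.6, 3.4) after, so it travelled √(1.3² + 2.4²) ≈ 2.7 units.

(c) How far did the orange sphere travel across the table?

1.1

From (8.8, 4.1) to (9.3, 5.1), the orange sphere covered √(0.5² + 1.0²) ≈ 1.1 units.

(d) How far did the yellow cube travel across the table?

1.3

From (6.6, 5.7) to (6.6, 4.4), the yellow cube covered √(0.0² + 1.3²) ≈ 1.3 units.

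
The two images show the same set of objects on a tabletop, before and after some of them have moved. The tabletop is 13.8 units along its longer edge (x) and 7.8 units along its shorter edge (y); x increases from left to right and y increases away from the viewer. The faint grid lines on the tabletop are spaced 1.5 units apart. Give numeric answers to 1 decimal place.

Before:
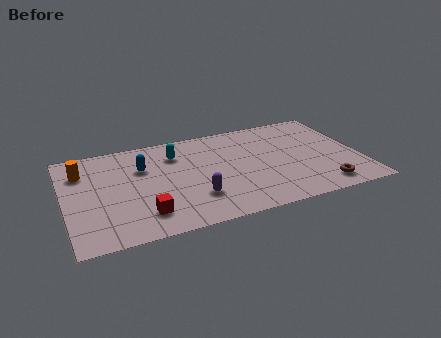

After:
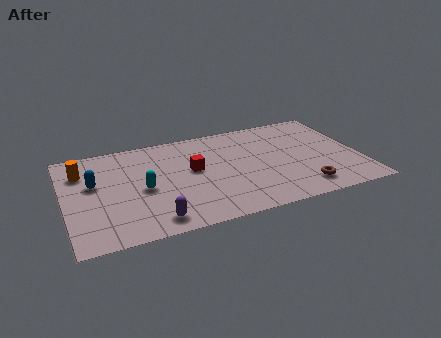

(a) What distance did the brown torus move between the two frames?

0.9

The brown torus moved from about (11.8, 1.2) to (10.9, 1.4), a distance of √(0.9² + 0.2²) ≈ 0.9.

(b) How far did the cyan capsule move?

2.9

The cyan capsule was near (5.3, 5.9) before and (3.6, 3.6) after, so it travelled √(1.7² + 2.3²) ≈ 2.9 units.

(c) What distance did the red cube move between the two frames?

3.7

From (3.5, 1.7) to (6.0, 4.4), the red cube covered √(2.5² + 2.7²) ≈ 3.7 units.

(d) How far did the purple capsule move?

2.3

The purple capsule was near (5.9, 2.2) before and (3.9, 1.1) after, so it travelled √(2.0² + 1.1²) ≈ 2.3 units.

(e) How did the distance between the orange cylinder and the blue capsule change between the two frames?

-1.6

They were about 2.8 units apart before and 1.2 after — 1.6 units closer together.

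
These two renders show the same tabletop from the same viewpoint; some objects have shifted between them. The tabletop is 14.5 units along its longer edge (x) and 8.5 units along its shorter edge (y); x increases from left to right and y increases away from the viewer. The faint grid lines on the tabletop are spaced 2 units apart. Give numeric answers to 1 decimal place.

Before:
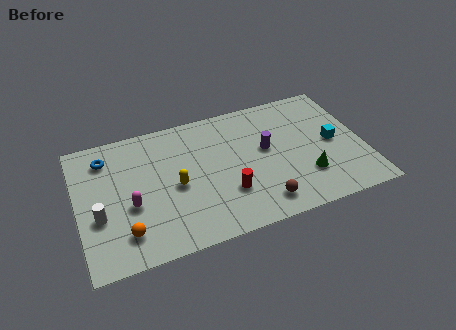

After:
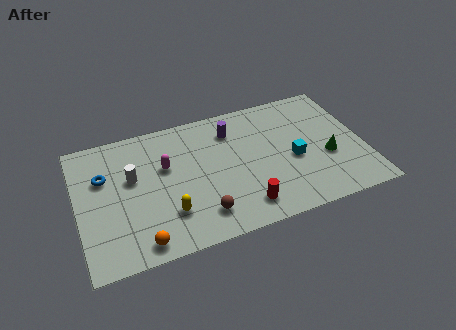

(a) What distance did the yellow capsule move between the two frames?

1.7

From (4.9, 3.9) to (4.4, 2.3), the yellow capsule covered √(0.5² + 1.6²) ≈ 1.7 units.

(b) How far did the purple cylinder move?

2.4

The purple cylinder moved from about (9.6, 4.8) to (8.0, 6.6), a distance of √(1.6² + 1.8²) ≈ 2.4.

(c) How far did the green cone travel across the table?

1.5

The green cone was near (11.4, 2.4) before and (12.6, 3.3) after, so it travelled √(1.2² + 0.9²) ≈ 1.5 units.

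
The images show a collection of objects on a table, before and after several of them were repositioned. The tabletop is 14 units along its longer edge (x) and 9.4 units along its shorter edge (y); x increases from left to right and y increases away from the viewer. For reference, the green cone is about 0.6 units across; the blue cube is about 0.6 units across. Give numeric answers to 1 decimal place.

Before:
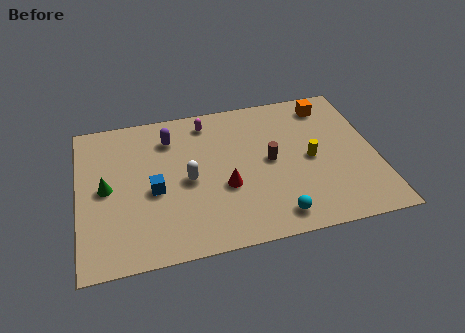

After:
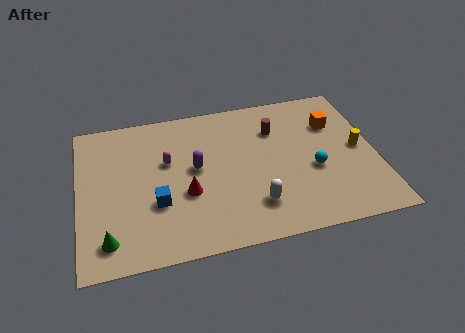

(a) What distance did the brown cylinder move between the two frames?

2.0

The brown cylinder moved from about (9.0, 4.8) to (9.4, 6.8), a distance of √(0.4² + 2.0²) ≈ 2.0.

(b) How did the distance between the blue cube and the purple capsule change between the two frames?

-0.7

Before: roughly 3.3 units apart; after: 2.6. That's 0.7 units closer together.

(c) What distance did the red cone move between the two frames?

1.8

The red cone was near (6.8, 3.6) before and (5.0, 3.6) after, so it travelled √(1.8² + 0.0²) ≈ 1.8 units.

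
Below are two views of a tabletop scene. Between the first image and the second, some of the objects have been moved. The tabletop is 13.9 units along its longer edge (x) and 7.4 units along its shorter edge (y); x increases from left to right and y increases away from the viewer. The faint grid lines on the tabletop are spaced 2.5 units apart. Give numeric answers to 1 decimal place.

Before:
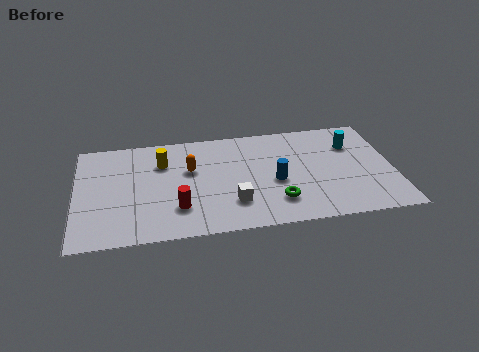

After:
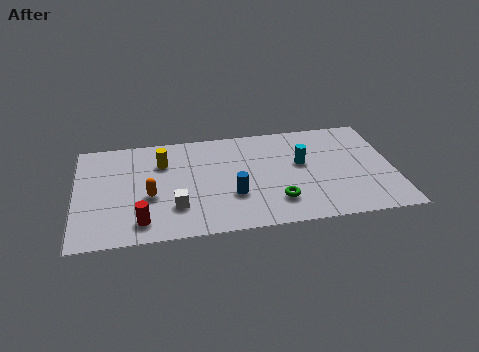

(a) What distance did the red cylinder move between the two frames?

1.7

From (4.4, 2.0) to (2.8, 1.3), the red cylinder covered √(1.6² + 0.7²) ≈ 1.7 units.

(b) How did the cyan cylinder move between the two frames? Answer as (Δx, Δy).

(-2.3, -1.0)

From the two frames, the cyan cylinder sits at roughly (12.2, 5.3) before and (9.9, 4.3) after.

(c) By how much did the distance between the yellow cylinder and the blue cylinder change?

-1.2

The distance was about 5.3 in the first image and 4.1 in the second, so they moved 1.2 units closer together.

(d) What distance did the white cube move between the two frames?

2.5

From (6.8, 2.0) to (4.3, 2.1), the white cube covered √(2.5² + 0.1²) ≈ 2.5 units.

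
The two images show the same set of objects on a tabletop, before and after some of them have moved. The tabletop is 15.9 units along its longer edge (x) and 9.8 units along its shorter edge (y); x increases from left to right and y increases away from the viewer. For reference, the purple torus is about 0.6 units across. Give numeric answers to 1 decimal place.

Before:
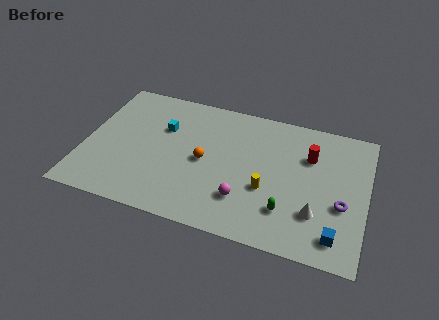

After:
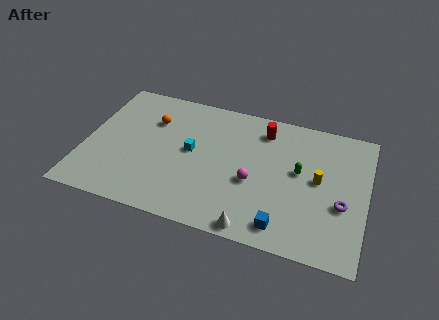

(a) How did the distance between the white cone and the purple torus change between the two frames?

+3.9

They were about 1.7 units apart before and 5.6 after — 3.9 units further apart.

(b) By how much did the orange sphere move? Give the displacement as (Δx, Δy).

(-3.2, 2.2)

The orange sphere started near (6.8, 4.7) and ended near (3.6, 6.9).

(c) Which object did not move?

the purple torus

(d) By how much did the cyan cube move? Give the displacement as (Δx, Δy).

(1.7, -1.3)

The cyan cube started near (4.3, 6.5) and ended near (6.0, 5.2).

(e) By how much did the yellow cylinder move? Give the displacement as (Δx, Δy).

(2.8, 1.5)

The yellow cylinder was at about (10.4, 3.7) and moved to about (13.2, 5.2).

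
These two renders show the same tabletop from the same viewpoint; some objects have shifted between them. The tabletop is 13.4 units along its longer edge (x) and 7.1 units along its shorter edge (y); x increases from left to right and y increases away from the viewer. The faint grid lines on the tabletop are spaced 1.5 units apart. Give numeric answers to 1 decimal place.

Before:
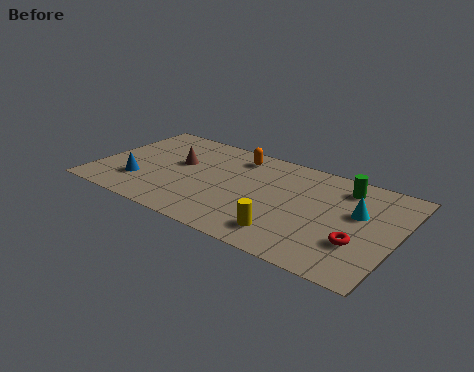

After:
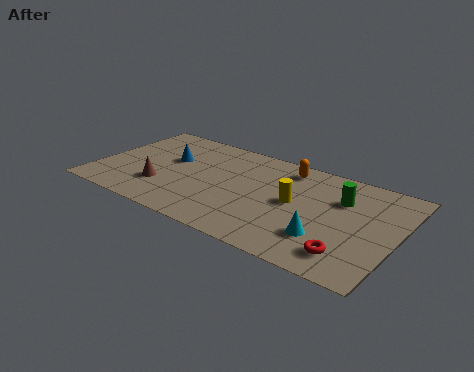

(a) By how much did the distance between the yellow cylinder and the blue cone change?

-1.0

The distance was about 6.8 in the first image and 5.8 in the second, so they moved 1.0 units closer together.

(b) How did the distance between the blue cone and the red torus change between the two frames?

-0.8

They were about 9.8 units apart before and 9.0 after — 0.8 units closer together.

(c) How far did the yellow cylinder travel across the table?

2.3

The yellow cylinder was near (8.9, 1.4) before and (8.9, 3.7) after, so it travelled √(0.0² + 2.3²) ≈ 2.3 units.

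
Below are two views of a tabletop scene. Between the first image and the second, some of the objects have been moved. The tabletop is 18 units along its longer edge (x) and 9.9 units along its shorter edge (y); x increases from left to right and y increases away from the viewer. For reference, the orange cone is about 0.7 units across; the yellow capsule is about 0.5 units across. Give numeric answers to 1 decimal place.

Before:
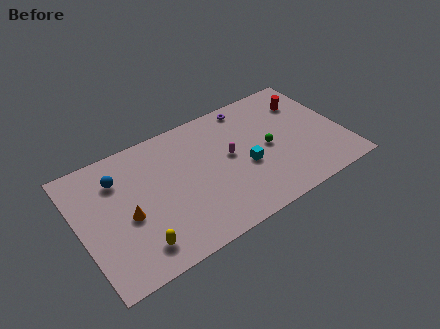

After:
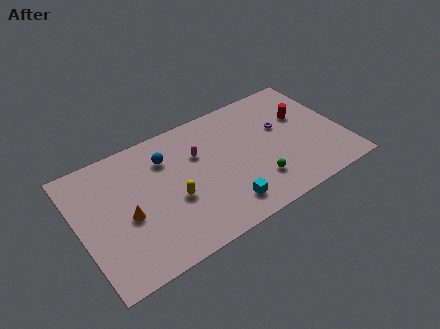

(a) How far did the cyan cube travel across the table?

3.0

The cyan cube was near (11.2, 4.1) before and (9.3, 1.8) after, so it travelled √(1.9² + 2.3²) ≈ 3.0 units.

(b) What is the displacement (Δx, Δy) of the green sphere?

(-1.2, -2.3)

The green sphere was at about (12.9, 4.8) and moved to about (11.7, 2.5).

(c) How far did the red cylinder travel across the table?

1.2

From (16.0, 7.4) to (15.6, 6.3), the red cylinder covered √(0.4² + 1.1²) ≈ 1.2 units.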